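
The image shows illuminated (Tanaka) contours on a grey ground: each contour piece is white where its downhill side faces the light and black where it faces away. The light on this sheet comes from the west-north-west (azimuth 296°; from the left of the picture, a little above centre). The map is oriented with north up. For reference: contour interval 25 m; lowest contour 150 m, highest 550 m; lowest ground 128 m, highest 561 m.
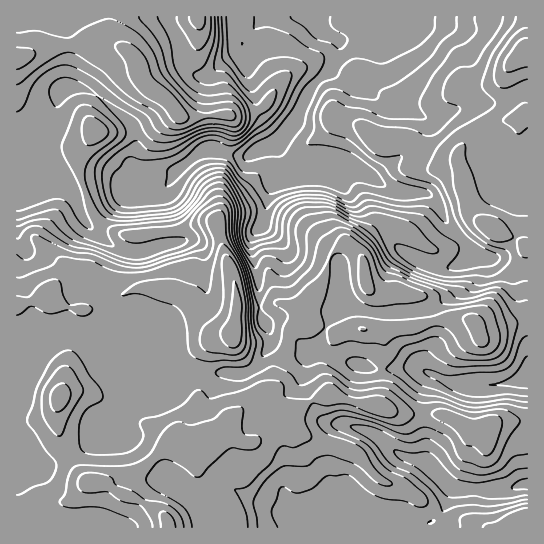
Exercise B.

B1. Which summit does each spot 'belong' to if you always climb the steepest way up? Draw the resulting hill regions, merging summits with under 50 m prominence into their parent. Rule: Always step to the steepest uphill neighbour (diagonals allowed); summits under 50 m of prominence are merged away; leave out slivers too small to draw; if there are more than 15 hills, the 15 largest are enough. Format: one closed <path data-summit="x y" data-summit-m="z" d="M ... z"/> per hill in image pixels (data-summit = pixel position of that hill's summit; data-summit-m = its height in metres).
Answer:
<path data-summit="169 527" data-summit-m="561" d="M527 16l-359 1 1 6 10 16 8 27 12 10 11-1 13-14 18-12 2 1 1 12 13 44 7 12 19 19-6 6 0 6 7 17 1 11-8 4-6 8-7 32-12 17 0 15 7 26 1 32 3 10 8 13 0 9-14 23-11 7-35 0-21-4-21 7-18 0-6-3-4-6 4-14 0-10-7-12-16 0-21 5 4 17 8 11 28 9-5 2-4 18-11 14-7 8-15 4-12 26-28 16-17 6-13 0-13 7 1 54 409 0 1-4 8-4 9-10 7-23 6 2 45 0 26-6z"/><path data-summit="234 334" data-summit-m="540" d="M277 143l-19 6-11 7-41-7-27 19-16 21 5 37 0 17-25 9-20-1-21-12-17-17-14-28-8-5-24-2-5 5-17 7-1 159 11 2 14-15 24-13 37 4 20-5 16 0 7 12 0 10-4 14 4 6 6 3 18 0 21-7 21 4 35 0 9-5 16-25 0-9-8-13-3-10-1-32-7-26 0-15 12-17 7-32 6-8 8-4z"/><path data-summit="163 97" data-summit-m="392" d="M167 16l-150 0-1 113 5 0 30-16 12-22 3-3 8-1 20 6 38 32 4 12 0 10-4 15 5 6 10 4 24 3 35-26 41 7 11-7 20-6 5-6-19-19-7-12-13-44-1-12-2-1-18 12-13 14-11 1-12-10-8-27z"/><path data-summit="61 398" data-summit-m="537" d="M74 332l-9 0-24 13-14 16-3 17-8 11 1 84 12-6 24-3 34-19 12-26 15-4 7-8 11-14 4-18 5-2-28-9-8-11-6-17z"/><path data-summit="514 527" data-summit-m="471" d="M527 484l-25 5-49-1-9 22-9 10-8 4 0 3 100 1z"/>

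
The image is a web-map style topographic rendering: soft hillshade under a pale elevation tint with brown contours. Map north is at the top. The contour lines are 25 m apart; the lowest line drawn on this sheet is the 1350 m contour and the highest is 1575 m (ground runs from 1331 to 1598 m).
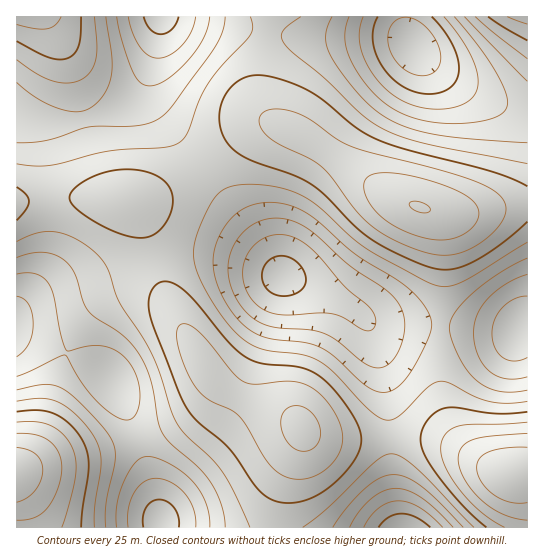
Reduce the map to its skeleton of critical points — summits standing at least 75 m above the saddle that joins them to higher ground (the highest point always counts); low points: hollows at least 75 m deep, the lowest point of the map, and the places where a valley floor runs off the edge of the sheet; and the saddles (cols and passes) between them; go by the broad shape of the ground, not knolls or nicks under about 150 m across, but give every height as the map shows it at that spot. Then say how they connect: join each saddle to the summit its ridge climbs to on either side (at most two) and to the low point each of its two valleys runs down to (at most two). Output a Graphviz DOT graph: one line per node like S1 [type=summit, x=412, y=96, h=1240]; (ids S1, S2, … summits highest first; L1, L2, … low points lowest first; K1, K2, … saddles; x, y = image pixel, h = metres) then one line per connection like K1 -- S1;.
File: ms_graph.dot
graph terrain {
  S1 [type=summit, x=514, y=474, h=1598];
  S2 [type=summit, x=17, y=474, h=1594];
  S3 [type=summit, x=419, y=207, h=1576];
  S4 [type=summit, x=27, y=17, h=1538];
  S5 [type=summit, x=526, y=17, h=1537];
  L1 [type=low, x=414, y=46, h=1331];
  L2 [type=low, x=405, y=527, h=1353];
  L3 [type=low, x=161, y=522, h=1364];
  L4 [type=low, x=161, y=17, h=1365];
  L5 [type=low, x=282, y=277, h=1366];
  K1 [type=saddle, x=49, y=199, h=1496];
  K2 [type=saddle, x=155, y=259, h=1494];
  K3 [type=saddle, x=201, y=166, h=1485];
  K4 [type=saddle, x=390, y=438, h=1481];
  K5 [type=saddle, x=266, y=33, h=1477];
  K6 [type=saddle, x=85, y=119, h=1448];
  K7 [type=saddle, x=527, y=113, h=1434];
  K8 [type=saddle, x=137, y=439, h=1433];
  K1 -- S3;
  K1 -- L3;
  K1 -- L4;
  K2 -- S3;
  K2 -- L3;
  K2 -- L5;
  K3 -- S3;
  K3 -- L4;
  K3 -- L5;
  K4 -- S1;
  K4 -- S3;
  K4 -- L2;
  K4 -- L5;
  K5 -- S3;
  K5 -- L1;
  K5 -- L4;
  K6 -- S3;
  K6 -- S4;
  K6 -- L4;
  K7 -- S3;
  K7 -- S5;
  K7 -- L1;
  K8 -- S2;
  K8 -- S3;
  K8 -- L3;
}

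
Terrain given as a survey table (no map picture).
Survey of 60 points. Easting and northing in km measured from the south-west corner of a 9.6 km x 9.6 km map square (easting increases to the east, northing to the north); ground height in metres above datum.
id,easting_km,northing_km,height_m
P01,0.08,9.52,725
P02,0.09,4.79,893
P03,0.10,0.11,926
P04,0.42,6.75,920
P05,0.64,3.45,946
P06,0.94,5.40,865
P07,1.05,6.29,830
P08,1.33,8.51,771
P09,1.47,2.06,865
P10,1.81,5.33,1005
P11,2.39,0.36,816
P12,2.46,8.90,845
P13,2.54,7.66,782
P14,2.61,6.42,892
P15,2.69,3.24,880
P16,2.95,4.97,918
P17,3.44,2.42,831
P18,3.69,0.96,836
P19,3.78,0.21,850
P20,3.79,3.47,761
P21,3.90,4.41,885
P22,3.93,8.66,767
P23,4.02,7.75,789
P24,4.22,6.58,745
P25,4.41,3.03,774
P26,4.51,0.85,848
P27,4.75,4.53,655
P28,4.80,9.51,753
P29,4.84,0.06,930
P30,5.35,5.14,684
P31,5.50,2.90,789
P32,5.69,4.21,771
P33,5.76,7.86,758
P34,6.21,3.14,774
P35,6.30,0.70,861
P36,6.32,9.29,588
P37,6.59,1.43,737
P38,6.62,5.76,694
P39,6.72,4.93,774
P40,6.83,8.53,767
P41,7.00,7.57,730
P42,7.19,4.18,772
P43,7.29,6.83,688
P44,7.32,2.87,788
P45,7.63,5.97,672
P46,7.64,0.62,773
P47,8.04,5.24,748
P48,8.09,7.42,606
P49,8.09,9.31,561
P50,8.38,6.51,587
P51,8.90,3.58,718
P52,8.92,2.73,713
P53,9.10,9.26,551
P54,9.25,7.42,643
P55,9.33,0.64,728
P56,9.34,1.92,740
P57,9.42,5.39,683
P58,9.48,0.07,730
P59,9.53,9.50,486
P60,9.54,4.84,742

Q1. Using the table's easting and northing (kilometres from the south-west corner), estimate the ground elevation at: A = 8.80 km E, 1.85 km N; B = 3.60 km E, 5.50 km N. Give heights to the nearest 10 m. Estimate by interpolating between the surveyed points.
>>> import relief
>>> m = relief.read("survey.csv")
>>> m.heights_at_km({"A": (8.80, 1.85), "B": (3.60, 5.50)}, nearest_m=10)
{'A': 790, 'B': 870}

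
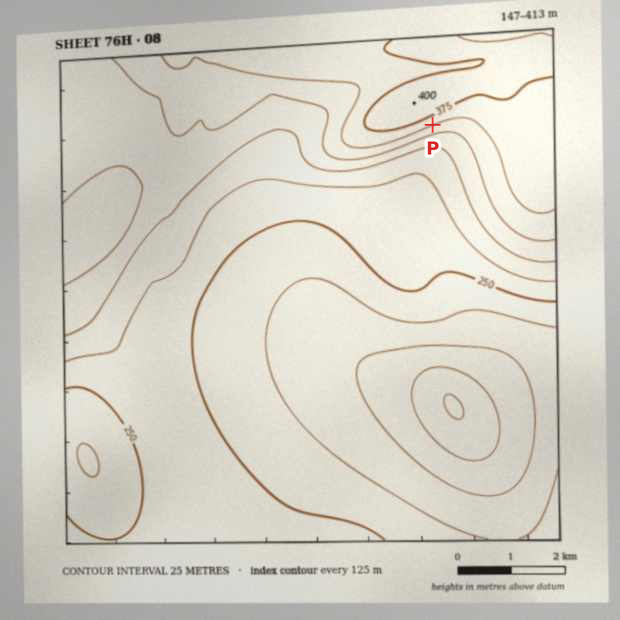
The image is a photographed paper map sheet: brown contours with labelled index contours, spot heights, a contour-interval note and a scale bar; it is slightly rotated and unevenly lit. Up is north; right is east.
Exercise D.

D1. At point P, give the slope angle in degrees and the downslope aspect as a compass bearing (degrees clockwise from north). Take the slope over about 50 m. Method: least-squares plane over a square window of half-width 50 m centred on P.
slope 9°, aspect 161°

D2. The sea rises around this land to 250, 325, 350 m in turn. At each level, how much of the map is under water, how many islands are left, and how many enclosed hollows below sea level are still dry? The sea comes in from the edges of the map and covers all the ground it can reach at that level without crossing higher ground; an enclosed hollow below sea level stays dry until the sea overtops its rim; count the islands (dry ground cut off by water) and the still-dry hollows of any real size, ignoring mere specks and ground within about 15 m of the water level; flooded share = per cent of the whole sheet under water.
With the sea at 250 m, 40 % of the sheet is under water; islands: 0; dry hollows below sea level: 0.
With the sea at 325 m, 83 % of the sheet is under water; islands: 0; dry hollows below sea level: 0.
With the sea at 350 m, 89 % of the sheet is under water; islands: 0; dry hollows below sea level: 0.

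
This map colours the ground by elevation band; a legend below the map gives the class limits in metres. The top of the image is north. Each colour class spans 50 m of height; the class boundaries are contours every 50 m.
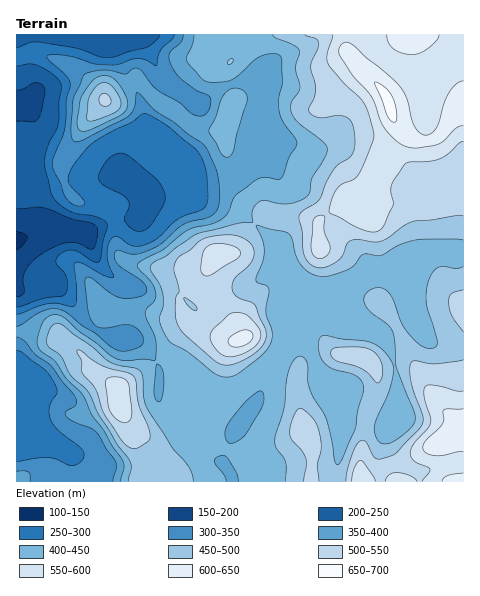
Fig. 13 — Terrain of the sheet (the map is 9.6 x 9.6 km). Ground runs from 140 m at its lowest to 660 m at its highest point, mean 420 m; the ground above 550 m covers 11.8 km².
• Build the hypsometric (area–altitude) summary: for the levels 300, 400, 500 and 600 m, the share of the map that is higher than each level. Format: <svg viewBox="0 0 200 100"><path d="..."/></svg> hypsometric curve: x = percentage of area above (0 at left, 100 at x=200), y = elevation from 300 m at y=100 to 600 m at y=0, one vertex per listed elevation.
<svg viewBox="0 0 200 100"><path d="M165 100l-35-33-79-34-44-33"/></svg>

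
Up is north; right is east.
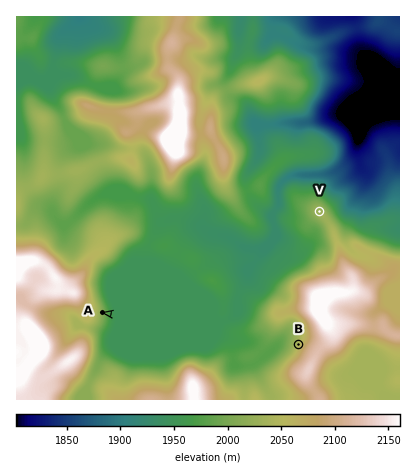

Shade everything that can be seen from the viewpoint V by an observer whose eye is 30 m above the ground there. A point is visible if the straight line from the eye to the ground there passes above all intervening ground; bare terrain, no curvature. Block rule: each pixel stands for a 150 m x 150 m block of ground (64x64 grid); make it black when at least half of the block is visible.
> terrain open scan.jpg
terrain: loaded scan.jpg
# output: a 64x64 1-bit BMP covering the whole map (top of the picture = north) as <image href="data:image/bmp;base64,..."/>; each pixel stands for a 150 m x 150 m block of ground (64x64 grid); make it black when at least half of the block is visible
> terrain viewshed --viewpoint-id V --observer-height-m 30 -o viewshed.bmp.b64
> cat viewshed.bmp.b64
<image width="64" height="64" href="data:image/bmp;base64,Qk0+AgAAAAAAAD4AAAAoAAAAQAAAAEAAAAABAAEAAAAAAAACAAATCwAAEwsAAAIAAAAAAAAA////AAAAAAAvwOcD+AAAAA/h/4P4AAAAB/P/h/AAAABA8/+H8AAAAGB5/8/wAAAAOH3///AAAAAMf///8AAAAA5////4AAAADz////gAAAAPv///+AAAAB/////8AAAAH/////wAAAA/D////gAAAH4P///+AAAAAB////4AAAAAH/////gAAAA///4/+AAAAD//8D/wYAAA///wf/j/AAH///D///8QA///8////ziDn//n/////ucf/4///////w/+f/////++B/z/////n7wD/P//////+AH///////+wA///8f///wAD///B////gAP//wPv///wA//8B/////iD//gH////8OP+eA/z///gf/h4H/f///B/wHAf5///3D4AYD/j//8OPABgPPAf/w54ADA8fz//DCAAMDw///8AAAAwPh///wAAADg+D///AAAAOD8H//8AAAA4Pxjx/wAAADh/GMH/AAAAHP8AAP8AAAAc/wAA/wAAABj/8AD/AAAAHH//Af8AAAAMf/+B/wAAABx//8H/AAAAHH//4/8AAAAcP////wAAAB4H////AAAAD8B4P/8AAAAPwAAD/wAAAA5AAAP/AAAAGAAAD/8AAAB/gAAf/wAAAH/AAB//AAAAP8AAH/8AAAAQAAAP/wAAAAAAAAP/AAAAAAAAAP8AAAAeAAAAfw=="/>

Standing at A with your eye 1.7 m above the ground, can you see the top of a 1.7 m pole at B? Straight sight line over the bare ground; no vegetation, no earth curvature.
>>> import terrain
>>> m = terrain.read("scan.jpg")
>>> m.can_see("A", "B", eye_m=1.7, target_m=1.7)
True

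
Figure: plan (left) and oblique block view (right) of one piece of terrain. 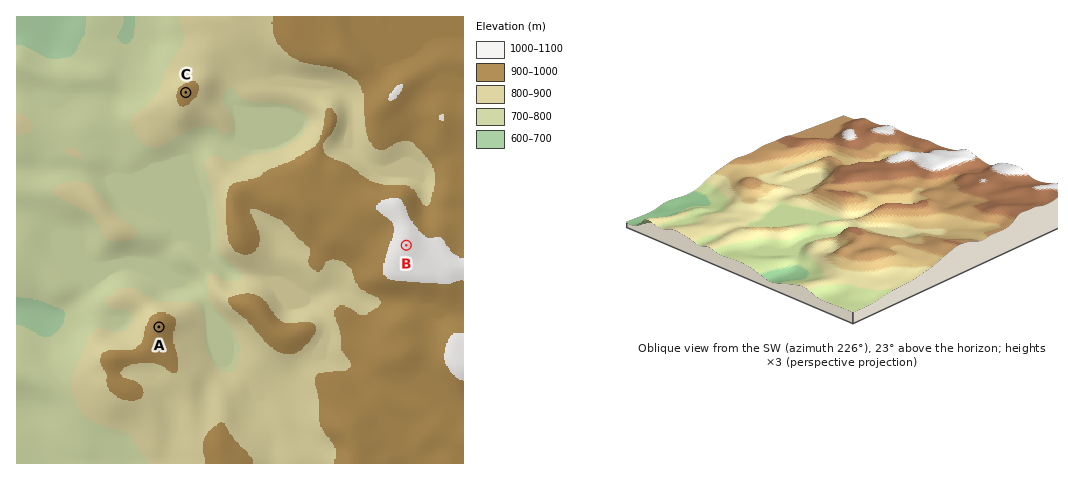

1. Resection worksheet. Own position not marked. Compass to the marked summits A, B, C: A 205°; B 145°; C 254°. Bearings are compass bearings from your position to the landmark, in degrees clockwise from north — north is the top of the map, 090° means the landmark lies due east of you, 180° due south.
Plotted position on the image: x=281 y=65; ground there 845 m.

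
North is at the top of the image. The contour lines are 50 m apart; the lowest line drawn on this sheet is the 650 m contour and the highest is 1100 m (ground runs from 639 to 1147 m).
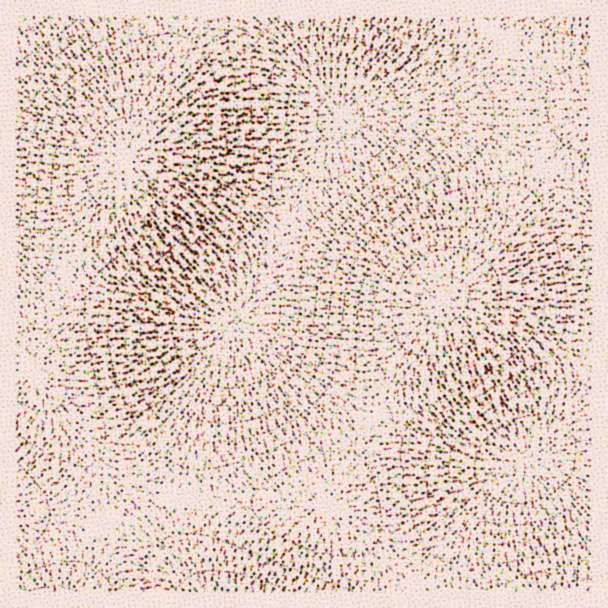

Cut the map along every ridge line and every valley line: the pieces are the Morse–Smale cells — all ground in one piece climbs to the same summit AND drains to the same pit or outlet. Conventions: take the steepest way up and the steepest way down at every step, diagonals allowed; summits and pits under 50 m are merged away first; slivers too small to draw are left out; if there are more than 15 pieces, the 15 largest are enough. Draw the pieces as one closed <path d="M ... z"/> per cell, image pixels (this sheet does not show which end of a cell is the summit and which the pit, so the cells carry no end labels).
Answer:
<path d="M477 16l-295 0-4 22-9 27-23 54-20 40 23 4 27 9 61 26 48 24 4-3 43-90 6-10 7-3 66 2 59 10 40 17 35 23 19-25 28-26 0-15-35-16-20-13-18-15z"/><path d="M545 168l-70 99-19 23-17 15-13 19-44 78-6 12 2 4 74 33 48 12 18 0 34-12 40-4 0-240z"/><path d="M389 116l-44 0-7 3-50 103 141 74 15 4 31-33 69-99-23-17-33-17-44-12z"/><path d="M180 16l-164 1 1 236 48 25 3 0 29-63 35-65 25-55 21-57 3-14z"/><path d="M71 280l-5 2-20 42-14 33-1 14 54 75 29 32 27 14 41 7 6-37 14-49 20-59 13-31-26 1-53-11-49-17z"/><path d="M137 160l-11 0-2 2-57 117 40 17 49 17 53 11 25-2 6-5 10-20 38-75-75-35-37-15z"/><path d="M237 320l-11 22-24 71-14 49-6 36 36 4 105 3 8-8 12-20 31-61-77-46-39-28z"/><path d="M290 223l-4 1-36 73-14 23 22 22 39 28 78 46 41-77 28-39-15-4-27-13z"/><path d="M591 448l-18 0-33 6-18 8-13 8-34 34-60 78 13 10 163 0z"/><path d="M195 499l-13 1-1 24 6 36 9 22 7 10 204 0 8-8-89-79-77-1z"/><path d="M377 416l-9 12-34 64-10 12 24 19 48 45 17 14 3 0 59-78 23-24 24-18-22 1-35-7-43-17z"/><path d="M23 367l-7 1 0 145 5 3 44 2 33 8 5-23 0-14-5-18-8-18-59-84z"/><path d="M591 16l-113 1 41 41 24 20 14 8 34 16z"/><path d="M20 514l-4 1 0 76 59 1 23-65-8-4-25-5z"/><path d="M87 448l-1 2 12 21 5 18 0 14-5 22 22 7 21 10 20 16 33 34 7 0-13-28-4-16-3-24 1-24-2-2-10 0-29-6-18-8-9-6z"/>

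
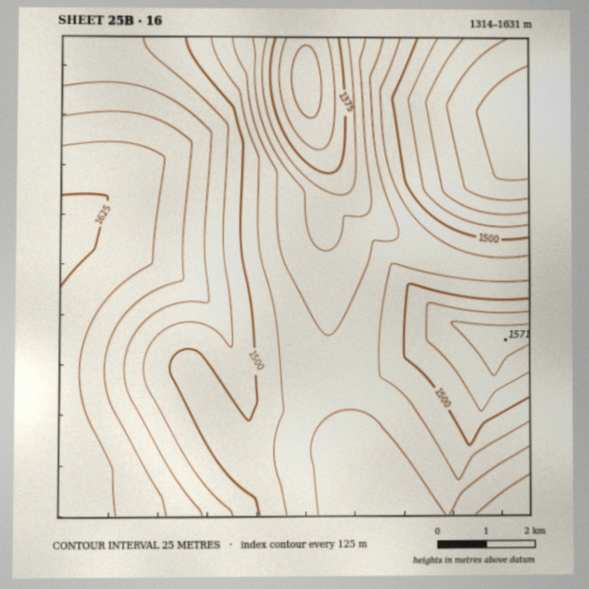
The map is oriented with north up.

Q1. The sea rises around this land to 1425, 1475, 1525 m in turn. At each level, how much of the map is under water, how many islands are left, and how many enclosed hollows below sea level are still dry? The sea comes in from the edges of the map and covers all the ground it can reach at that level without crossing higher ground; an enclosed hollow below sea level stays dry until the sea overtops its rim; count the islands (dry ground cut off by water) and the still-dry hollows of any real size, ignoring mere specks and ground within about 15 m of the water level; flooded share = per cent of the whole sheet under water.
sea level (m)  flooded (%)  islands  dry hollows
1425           8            0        0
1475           34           0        0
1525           59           0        0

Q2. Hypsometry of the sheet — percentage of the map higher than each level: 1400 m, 95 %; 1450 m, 81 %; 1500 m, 53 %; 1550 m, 30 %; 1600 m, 12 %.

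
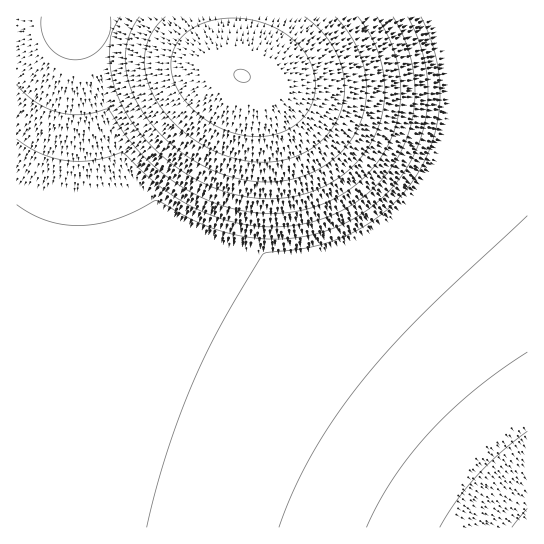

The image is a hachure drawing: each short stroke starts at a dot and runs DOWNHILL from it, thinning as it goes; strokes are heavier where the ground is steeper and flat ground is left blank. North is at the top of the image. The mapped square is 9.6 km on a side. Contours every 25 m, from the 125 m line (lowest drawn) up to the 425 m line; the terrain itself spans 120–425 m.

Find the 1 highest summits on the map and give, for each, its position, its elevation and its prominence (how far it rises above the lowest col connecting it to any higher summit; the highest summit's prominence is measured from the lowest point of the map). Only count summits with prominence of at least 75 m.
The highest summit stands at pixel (242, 75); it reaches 425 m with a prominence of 305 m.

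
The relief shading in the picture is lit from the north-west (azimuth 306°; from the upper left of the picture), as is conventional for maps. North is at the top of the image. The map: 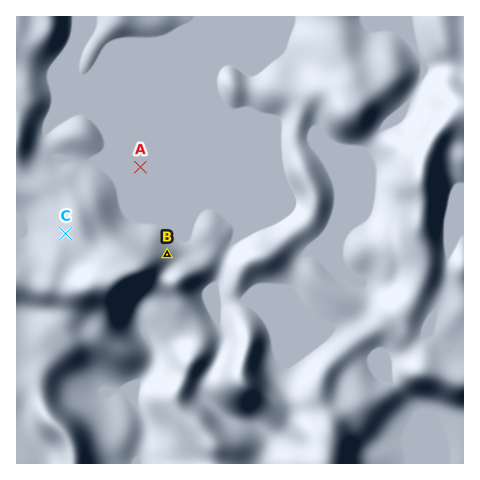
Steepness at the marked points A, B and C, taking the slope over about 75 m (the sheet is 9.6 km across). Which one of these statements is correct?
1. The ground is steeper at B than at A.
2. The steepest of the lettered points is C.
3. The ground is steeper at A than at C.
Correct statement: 1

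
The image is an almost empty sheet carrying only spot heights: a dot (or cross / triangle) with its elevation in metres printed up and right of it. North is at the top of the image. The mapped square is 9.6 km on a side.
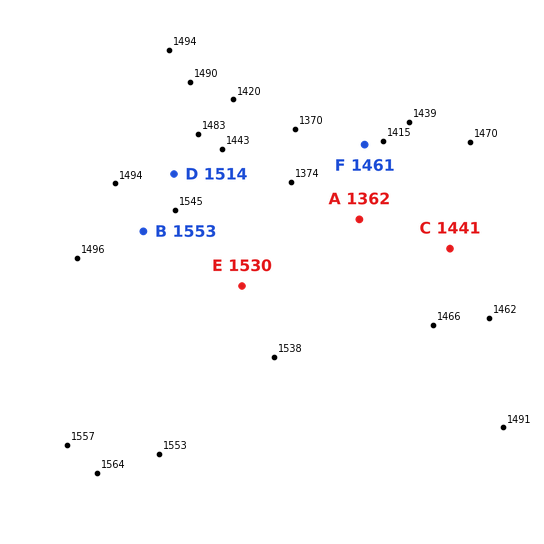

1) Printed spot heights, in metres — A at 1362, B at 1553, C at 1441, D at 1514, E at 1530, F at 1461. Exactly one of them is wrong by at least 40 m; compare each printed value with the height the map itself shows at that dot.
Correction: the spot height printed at F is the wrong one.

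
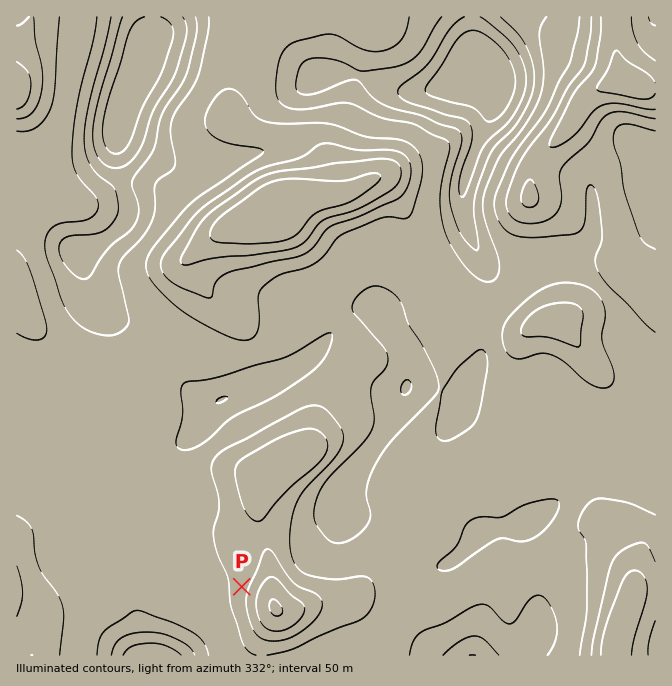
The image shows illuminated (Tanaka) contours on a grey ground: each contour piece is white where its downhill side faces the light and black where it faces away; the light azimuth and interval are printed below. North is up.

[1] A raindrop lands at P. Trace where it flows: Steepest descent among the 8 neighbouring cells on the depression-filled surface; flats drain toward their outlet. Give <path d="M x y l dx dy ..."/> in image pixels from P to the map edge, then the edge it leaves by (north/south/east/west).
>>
<path d="M242 587l-25 0-10 8-5 2-30 30-2 3 0 8-1 2 0 4-2 1 0 3-3 7"/>
exit: south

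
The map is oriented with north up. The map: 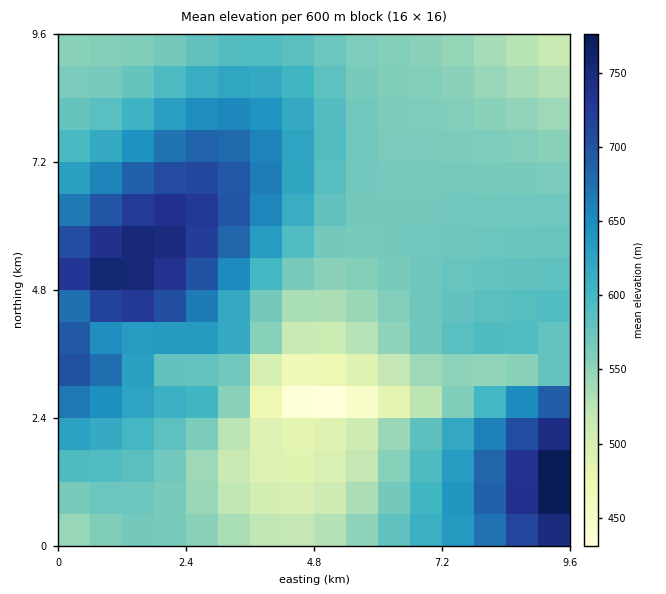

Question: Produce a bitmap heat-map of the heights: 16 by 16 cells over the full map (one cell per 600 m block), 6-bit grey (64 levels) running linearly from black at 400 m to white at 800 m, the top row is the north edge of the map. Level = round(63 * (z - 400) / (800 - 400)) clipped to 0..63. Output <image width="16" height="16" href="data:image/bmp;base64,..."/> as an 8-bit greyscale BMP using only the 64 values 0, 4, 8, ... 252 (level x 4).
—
<image width="16" height="16" href="data:image/bmp;base64,Qk02BQAAAAAAADYEAAAoAAAAEAAAABAAAAABAAgAAAAAAAABAAATCwAAEwsAAAABAAAAAAAAAAAAAAEBAQACAgIAAwMDAAQEBAAFBQUABgYGAAcHBwAICAgACQkJAAoKCgALCwsADAwMAA0NDQAODg4ADw8PABAQEAAREREAEhISABMTEwAUFBQAFRUVABYWFgAXFxcAGBgYABkZGQAaGhoAGxsbABwcHAAdHR0AHh4eAB8fHwAgICAAISEhACIiIgAjIyMAJCQkACUlJQAmJiYAJycnACgoKAApKSkAKioqACsrKwAsLCwALS0tAC4uLgAvLy8AMDAwADExMQAyMjIAMzMzADQ0NAA1NTUANjY2ADc3NwA4ODgAOTk5ADo6OgA7OzsAPDw8AD09PQA+Pj4APz8/AEBAQABBQUEAQkJCAENDQwBEREQARUVFAEZGRgBHR0cASEhIAElJSQBKSkoAS0tLAExMTABNTU0ATk5OAE9PTwBQUFAAUVFRAFJSUgBTU1MAVFRUAFVVVQBWVlYAV1dXAFhYWABZWVkAWlpaAFtbWwBcXFwAXV1dAF5eXgBfX18AYGBgAGFhYQBiYmIAY2NjAGRkZABlZWUAZmZmAGdnZwBoaGgAaWlpAGpqagBra2sAbGxsAG1tbQBubm4Ab29vAHBwcABxcXEAcnJyAHNzcwB0dHQAdXV1AHZ2dgB3d3cAeHh4AHl5eQB6enoAe3t7AHx8fAB9fX0Afn5+AH9/fwCAgIAAgYGBAIKCggCDg4MAhISEAIWFhQCGhoYAh4eHAIiIiACJiYkAioqKAIuLiwCMjIwAjY2NAI6OjgCPj48AkJCQAJGRkQCSkpIAk5OTAJSUlACVlZUAlpaWAJeXlwCYmJgAmZmZAJqamgCbm5sAnJycAJ2dnQCenp4An5+fAKCgoAChoaEAoqKiAKOjowCkpKQApaWlAKampgCnp6cAqKioAKmpqQCqqqoAq6urAKysrACtra0Arq6uAK+vrwCwsLAAsbGxALKysgCzs7MAtLS0ALW1tQC2trYAt7e3ALi4uAC5ubkAurq6ALu7uwC8vLwAvb29AL6+vgC/v78AwMDAAMHBwQDCwsIAw8PDAMTExADFxcUAxsbGAMfHxwDIyMgAycnJAMrKygDLy8sAzMzMAM3NzQDOzs4Az8/PANDQ0ADR0dEA0tLSANPT0wDU1NQA1dXVANbW1gDX19cA2NjYANnZ2QDa2toA29vbANzc3ADd3d0A3t7eAN/f3wDg4OAA4eHhAOLi4gDj4+MA5OTkAOXl5QDm5uYA5+fnAOjo6ADp6ekA6urqAOvr6wDs7OwA7e3tAO7u7gDv7+8A8PDwAPHx8QDy8vIA8/PzAPT09AD19fUA9vb2APf39wD4+PgA+fn5APr6+gD7+/sA/Pz8AP39/QD+/v4A////AFxkaGhgVExMUGB0hJSsxNxobGxoXExAQERUaICYtNTseHh0bFhIODg8TGB4lLTU7JCIgHRoUDw0OERcdIykwNionIyEgGAsFBQgNExkgJy4wKyQcHBsQCgsOExYYGBgcLiclJSUiGBISFBgbHR4eHCsyNDAqIhsVFRcZGxwdHh40ODg1LyggGhgZGhscHBwdMDU3NzMsJR4bGhobGxscHCovMzUzLyghHBoaGhsbGxskKC0xMS8pIx4bGhoaGhoaHyInKy0sKSMeGxoaGhkZGBwdICQnKCYiHhsaGRkYFxYaGhwfISMiIB0aGRkYFxYUGBkZGhweHh0bGRkYFxYUEg="/>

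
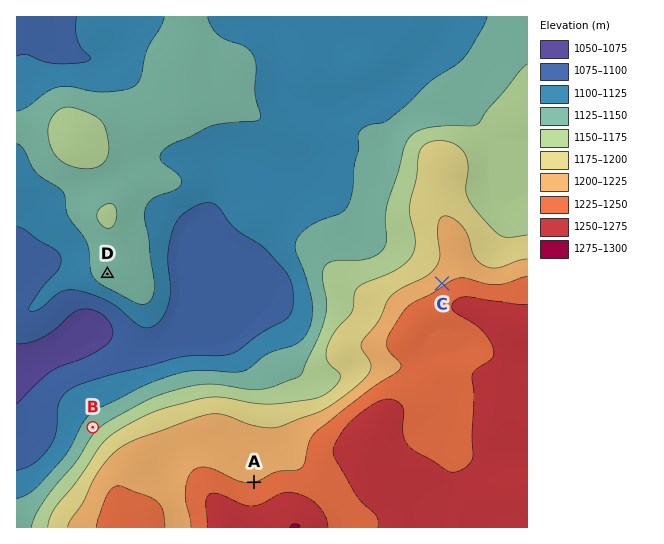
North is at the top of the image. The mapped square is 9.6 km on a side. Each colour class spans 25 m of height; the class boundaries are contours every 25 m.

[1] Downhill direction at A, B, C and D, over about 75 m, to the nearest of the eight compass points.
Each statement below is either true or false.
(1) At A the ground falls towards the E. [false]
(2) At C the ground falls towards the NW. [true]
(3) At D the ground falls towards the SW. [true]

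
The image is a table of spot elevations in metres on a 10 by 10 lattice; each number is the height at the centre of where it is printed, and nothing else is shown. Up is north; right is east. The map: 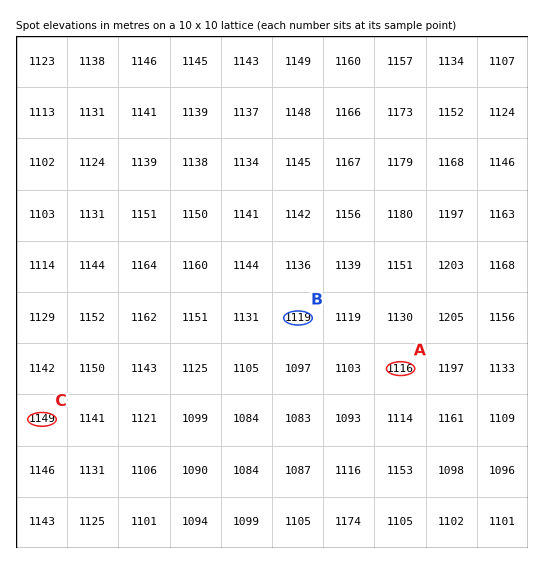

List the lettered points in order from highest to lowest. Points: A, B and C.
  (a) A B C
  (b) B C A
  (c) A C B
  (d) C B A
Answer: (d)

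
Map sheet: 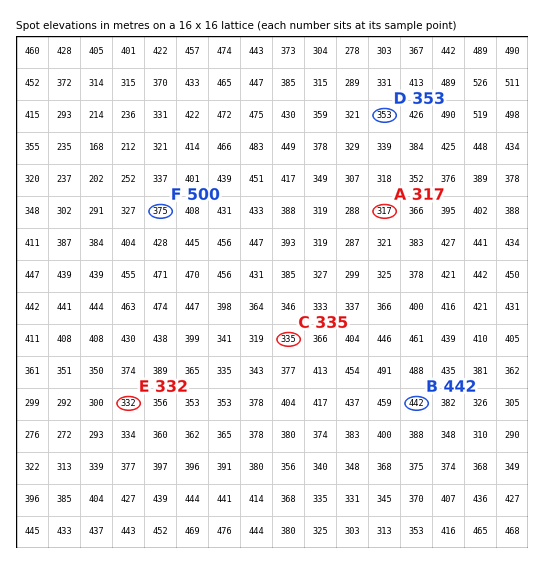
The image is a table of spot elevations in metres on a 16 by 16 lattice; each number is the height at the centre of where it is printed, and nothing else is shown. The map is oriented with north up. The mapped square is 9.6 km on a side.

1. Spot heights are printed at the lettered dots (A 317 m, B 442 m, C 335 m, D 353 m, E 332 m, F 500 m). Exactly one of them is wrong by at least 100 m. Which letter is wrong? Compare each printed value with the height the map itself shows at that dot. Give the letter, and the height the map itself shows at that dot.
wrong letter F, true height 375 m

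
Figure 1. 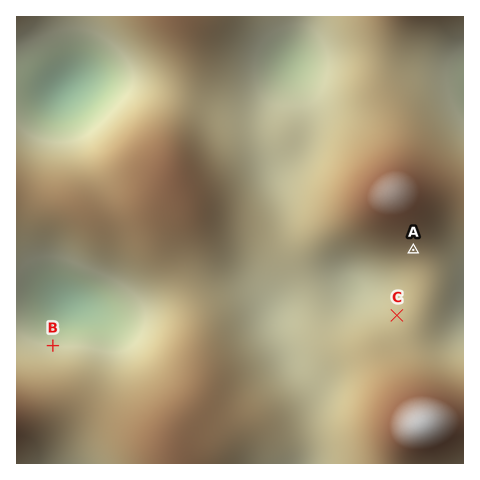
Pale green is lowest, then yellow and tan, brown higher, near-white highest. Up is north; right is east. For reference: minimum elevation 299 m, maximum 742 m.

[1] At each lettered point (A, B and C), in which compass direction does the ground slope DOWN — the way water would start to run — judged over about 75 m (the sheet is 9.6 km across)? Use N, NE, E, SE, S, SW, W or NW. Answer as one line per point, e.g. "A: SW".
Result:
A: S
B: N
C: NW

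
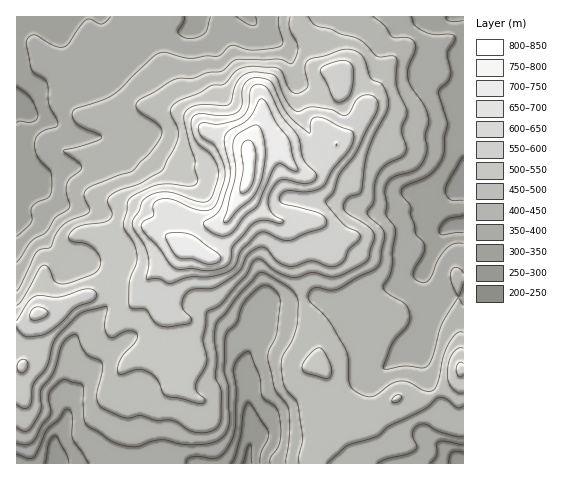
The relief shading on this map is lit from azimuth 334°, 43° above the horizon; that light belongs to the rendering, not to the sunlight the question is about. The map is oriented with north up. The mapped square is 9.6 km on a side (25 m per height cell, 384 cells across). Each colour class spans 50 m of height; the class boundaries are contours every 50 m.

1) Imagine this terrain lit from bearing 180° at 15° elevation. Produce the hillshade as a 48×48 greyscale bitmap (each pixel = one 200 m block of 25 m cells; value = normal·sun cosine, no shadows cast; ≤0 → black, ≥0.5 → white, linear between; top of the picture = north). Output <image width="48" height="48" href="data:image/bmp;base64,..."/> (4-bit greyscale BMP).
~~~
<image width="48" height="48" href="data:image/bmp;base64,Qk32BAAAAAAAAHYAAAAoAAAAMAAAADAAAAABAAQAAAAAAIAEAAATCwAAEwsAABAAAAAAAAAAAAAAABEREQAiIiIAMzMzAERERABVVVUAZmZmAHd3dwCIiIgAmZmZAKqqqgC7u7sAzMzMAN3d3QDu7u4A////AMupqqmaqqmYis3MupdlZ3iZqqqru6qZrdypqqqaqpmYm83cupdVZ3eImqqrqpmJz9y7qaqZmZmqvN3cuph2Z3d4iaqqmYec/8y8uJqpqqq7u7zMuZmYd4iImqqZmZq93Lu8uYmqu7u7uqqqmJqpiImZmpmau8y6mbqpmYiruqqruqmYeJqqmYmZmIiKu8ypmbmHipiaqZmaqqmIeJqru5iJhlVXmZmZq6mJqpd4mJmJmZh3d4mby6iIhkQ0VmZ5vJm8uqh3iZmZmIh2Z4mJqpmZh1VTI0RYvJq8uqqHiqqpiImXZ5mZiImYh3d1M0VniYmqqZqYeJmYiImYeamZh3iHd4iHZVZmZmeZmZmph3iHiIh3iZmHZmd3Z4mYh3d2RIiaqZmal3d4iIh3iZh2ZmZmZ4mZiId2Q5qry5iZqYiaqZmImql2Z2ZmZ4iJmYh2VJu83biImqmsuqmJqpmHd3dmZ4iJmYh3VWmqzduYirqrqYibuoiHd4dmd4iJiId3ZTVmet7JeKuZmHesypiIeIdneHh3d3d3diIzNZu5d5uYiYm7zLqZiId4mHdmVmd3d0M0MzRoh4qomru7zdy7u6mrupd2ZmZ3iFRmVDNHh3iarN7t3dzO7cvN3LqZh2ZniFVmZmZnh2aavf///sze7t3e3d26iIdnd1VVZ4iIh2eKve7t3LzdzM3Mu8ypiJl2ZlVEeZiZiImavMp3is3LqqupiaqZh4l1RVQ0eZmZmau7mHZnq93LupmYiZmZh3d1M1Q0VniIiry5ZEaLzMzMy6qph3ZniHZ2Q2ZVMzRFaJh2ZmeJvMzbqqqYZDM1Z3eId3d2QyNWd2Vnh1Qzi8y4ZmZVRDRWZ3iJmXdmVmeIh1VWUxESW9yWREVVZ4mId3eIiGZWeIh3ZUMhABIzSNypiJqpmqqHd3d3dnZnh3ZUQyEAAkVlRqu7ze7bmZiJmamYh3eIdlVURDIiNXd2Vomr3turqYiazMy6mImql3dmZmVFZ4iJh3iau4V6y5ibzMy6qYmqqYiId3ZmZ4mrqYiJmFRpzKmaqqqpmYmZh3d3d3dmZovbmHd4h2Z4rLmZmIiIiYd2VWZnd3d2Z5zKdUV4dleHeKqYh3eIiXVEV5mZmIiIiJqGQRRnU0eGRIupiIiIiWVWiamZmZmamYUyAANmMTZTI3q6mIiIiFaJmXd3iJmZl0ERABRlITMjVmiqmHd3d4mZmGZVZ3d3ZSEjNVVUI0M2iGZ4h2Znd7uYd3ZlVWZlVDNEVnVDNFVoqWRGZlVoiLqYd4h3ZVZmVURERUICRWiamXVGdmaJmamZh3iIdmZmVVQzMwAARXmYd4ZXh3iIiIiYh3eId2ZmVUQzMgAANndURmZVeZiIiIiHZnd3d3ZmVEREQgABJmUyI0VEWJiHiIh2Znd3eHZVVERVVDMzV3ZTIjRURod4iHd2Zmd3eIdmVlVWZVVWiodmVEVmVFVmd2ZmZmd3eIiHiHZnZmZ4mYdmZVZnZUVVRGZmZmZ3d4iJmYZ3ZmeIiHZmZmZmZmZlMw=="/>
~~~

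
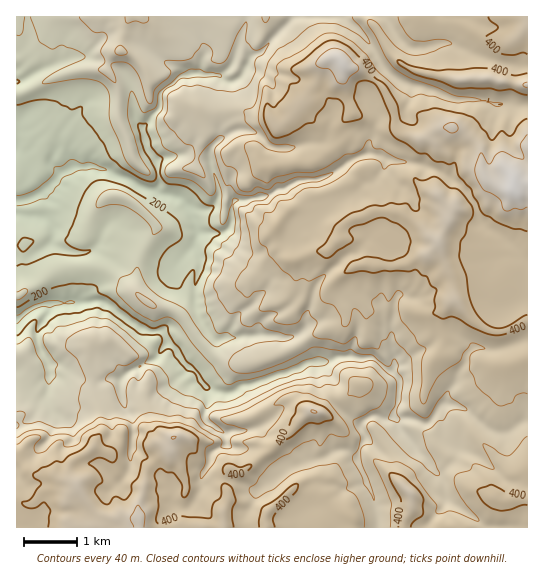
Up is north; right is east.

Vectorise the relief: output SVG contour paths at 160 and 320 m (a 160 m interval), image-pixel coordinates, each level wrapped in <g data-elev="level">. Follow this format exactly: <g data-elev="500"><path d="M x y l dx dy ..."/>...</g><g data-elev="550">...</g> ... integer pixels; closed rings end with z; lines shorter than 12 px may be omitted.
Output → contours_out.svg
<g data-elev="160"><path d="M17 315l15-9 14-5 11-1 8 3 6-2 4 1-25 5-7-1-5 2-9 5-12 11"/><path d="M17 196l9-2 12-6 14-13 2-8 8-1 8-6 4 0 8 3 9 0 16 7-5 1-9-2-15 2-15 7-4 6-12 14-18 6-12 2"/></g><g data-elev="320"><path d="M120 55l6-1 1-1-2-5-4-3-4 2-2 4 1 3z"/><path d="M125 17l1 5 1 1 8-2 10 2 3-2 1-4"/><path d="M262 17l1 4 3 2 4-6"/><path d="M352 17l14 18 4 8-3 0-10-9-19-10-17-1-13 4-15 14-15 8-10 13-4 13-4 7-5 22-2 3-9 4 2 11 11 11-20 5-16 13 0 6 4 7 8 3 4 4 1 15 2 4 5 2 6-1 6-4 12 2 8-6 6 0 14-6 17 0 19-4-4 4-8 4-22 4-13 9-9 2-8 8-14 2-3 5-6 2 7 41-7 13-7 10-4 9 3 4 9 7 8-6 10 0 0 3-6 15 3 2 9 0 6 2-3 8 4 2 9 2 9-2 4-2 5-9 4-1 2 5 6 6-4 12 1 3 4 1 12 1 13 5 12-7 3 8 3 3 17 1 4-8 4-2 4-6 3-1 4 10 14 16 1 24-3 15 1 9 2 4 10 7 5 0 11-16 9-10 2 0 3 7 15 11-1 2-9-1-7 1-7 9-5 1-7 7-8 5 3 14 9 15 4 13-2 1-3-2-12-11-12-6-28-30-7-5-5 0-3 3 0 2 5 16-7 2-3 2-1 8 2 11 11 30 0 4-10-15-2-8-10-19 6-9 2-11-6-12-1-5 26-14 7-13 1-8-1-4-12-13-4-2-8 1-13 0-6 1-3 4-1 10-4 2-9 0-7 3-10-4-14 1-8 3-9 4-33 18-24 8 0 3 5 3 21 6-2 3-14 5-1 3 2 6-3 2-8-2 1-5-1-3-19-11-8-9-8-1-7-3-10 1-19-4-9 4-8 7-15-5-9 2-10-3-18 13-7 6-11-2-12 2-6-5-7-1-11 1-10 6"/></g>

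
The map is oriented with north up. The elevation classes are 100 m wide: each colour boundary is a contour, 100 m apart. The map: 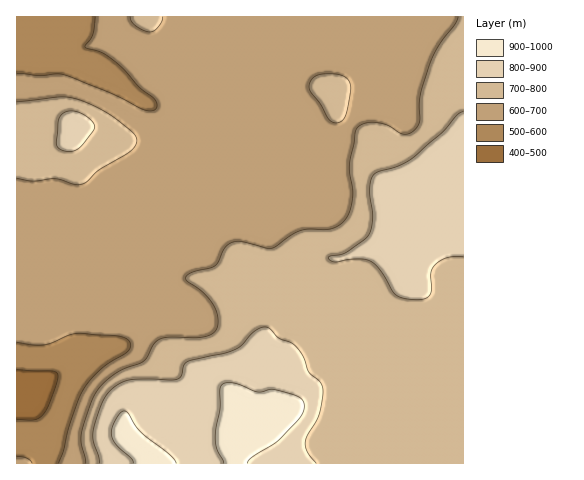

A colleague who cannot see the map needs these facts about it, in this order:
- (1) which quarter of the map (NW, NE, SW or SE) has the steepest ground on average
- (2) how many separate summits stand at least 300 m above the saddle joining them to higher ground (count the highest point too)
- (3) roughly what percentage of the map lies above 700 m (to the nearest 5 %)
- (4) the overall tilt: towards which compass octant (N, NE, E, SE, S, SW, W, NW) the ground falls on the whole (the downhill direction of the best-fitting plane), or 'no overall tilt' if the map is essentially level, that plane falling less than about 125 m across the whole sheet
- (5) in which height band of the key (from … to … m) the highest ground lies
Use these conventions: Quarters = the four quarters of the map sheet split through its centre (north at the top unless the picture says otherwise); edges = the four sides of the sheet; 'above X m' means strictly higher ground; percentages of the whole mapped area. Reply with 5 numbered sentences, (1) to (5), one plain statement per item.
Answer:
(1) The steepest ground, on average, is in the south-west quarter.
(2) 1 summit rises at least 300 m above its surroundings.
(3) About 50 % of the map lies above 700 m.
(4) On the whole the ground falls towards the north-west.
(5) The highest point is somewhere between 900 and 1000 m.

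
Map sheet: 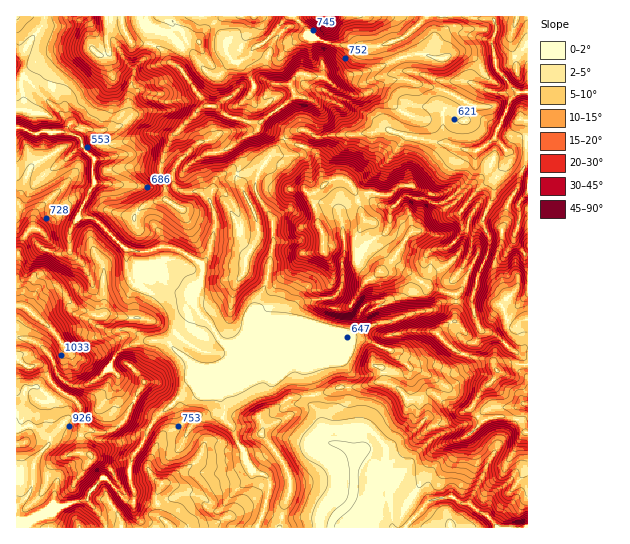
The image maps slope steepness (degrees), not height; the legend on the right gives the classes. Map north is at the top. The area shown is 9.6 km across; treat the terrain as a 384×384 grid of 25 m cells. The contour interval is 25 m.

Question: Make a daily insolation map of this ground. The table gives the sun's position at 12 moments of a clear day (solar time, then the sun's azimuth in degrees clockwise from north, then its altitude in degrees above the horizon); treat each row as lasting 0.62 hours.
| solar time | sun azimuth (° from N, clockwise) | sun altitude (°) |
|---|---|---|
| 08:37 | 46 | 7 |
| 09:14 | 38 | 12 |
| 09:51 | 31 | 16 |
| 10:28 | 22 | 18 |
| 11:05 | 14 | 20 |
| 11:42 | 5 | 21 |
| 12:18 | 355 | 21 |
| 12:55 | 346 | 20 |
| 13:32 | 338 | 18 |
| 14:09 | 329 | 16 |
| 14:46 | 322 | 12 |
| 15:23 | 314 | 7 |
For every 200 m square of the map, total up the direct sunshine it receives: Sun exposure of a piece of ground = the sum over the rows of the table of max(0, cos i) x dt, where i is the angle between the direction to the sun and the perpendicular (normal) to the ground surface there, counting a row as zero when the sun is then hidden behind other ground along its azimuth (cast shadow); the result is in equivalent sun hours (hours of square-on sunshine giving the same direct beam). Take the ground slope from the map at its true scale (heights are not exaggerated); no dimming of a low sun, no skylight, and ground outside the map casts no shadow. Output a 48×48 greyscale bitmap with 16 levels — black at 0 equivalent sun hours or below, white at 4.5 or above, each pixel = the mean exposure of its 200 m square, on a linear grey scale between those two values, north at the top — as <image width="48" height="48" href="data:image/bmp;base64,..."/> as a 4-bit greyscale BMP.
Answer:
<image width="48" height="48" href="data:image/bmp;base64,Qk32BAAAAAAAAHYAAAAoAAAAMAAAADAAAAABAAQAAAAAAIAEAAATCwAAEwsAABAAAAAAAAAAAAAAABEREQAiIiIAMzMzAERERABVVVUAZmZmAHd3dwCIiIgAmZmZAKqqqgC7u7sAzMzMAN3d3QDu7u4A////AHeambuHqnaZh4ZEWIiHZ2ZmZmmHeJpRAFRXvtlpypqYmoqHaGRWZ3ZmZmWYi7URIWc0JGRsd3eIhniod4VFZ3ZmZmVZtSIiFFdkUiWldXVGeIeKl4dlZndmZ3ZCEhMVRGZldRE0dFqZmYh4l2eId3dmZnZUIiIxRWZjJjAYVozqZWeHU0iph3dmZmZEIRJEJUV3Q1Vlabispnd2VGqYd2ZmZlUxEAI3MiNqzM2WNadoqHZ0NJl2Zmd2ZkFUAAETUKh2iYUyRYhmmquGRnZmd3d3VEUWqDAAM3dVeHu3I1qWjNt2d0NFZmZlUyN0JIMAGGVVRpqZZEeqiId5h5hVVURFVCNFMheGiVVVRIaJkyJYqpiL7pd2RFRDNFU0nZRFWGd0bdmKlBEnd3d4m8uYZDMhE3homJMCQzRHlEmZl1Vnd3d3d4q6u6qFWKmpVYlSExEmEBJkOuyXdnd2Zmd3islmd3hkVEdldWiFIzMmrd23ZVZ2ZmZmZ3iZq2VEISWKiJlzSMqI/sqGVmZmZmZmZWasczIRFs7cppYjnLu3RnZmd3ZmZmZmVCEzAAACiWroNEMnqHhWUgFXd3VWZmZlQgACioiKhYdUVTJ7unMzNGh3d2VGZmVUEAAAAUn/uZUlh0iYdXmau8p3dlU0VVQyNVEBEAAEm5VGe7qpabqZq5h3Z1QyRDMzRqYAEiEQRWmoaKqZmIiImHdmZ1QxJTIjMSYwATVmmViqp6qr3bd3d3ZmV4d0NVIQESSVMzaWWGe8qr///YZ3d2Zmd3dmVGUAASSJlmiIVYWu3av7qFepiImIQ3h3Q0VDIyZ5p1WKx5ap68cjiIrIEBMxFGd3U2ipd2ZommMSXKy6yKJIeauCI0MiNFZ3ZVQUaGdViHQ4ir1ne6rIR9kjVlIiRVZ2ZmeXiGZWeZrN/HiKaYuIY1JHhiI0Z1V1dSZ2h2aKq63KZ6WruZyVZXq8y3R7uVdlgyAkZVaGI8qFhZmaaprKVVvLq7qXZFZHdVNHVFWZxxFreXurpoebpUVEQiJBEAJoaK3cp2m//9zd67iJyYZoqWZlRWQ1AAA0Rnq9zt3b7//Kq6p4p4h1e6WJmIYlcQAAE1eZz//tne25iJmImJq6VlIzNFcQOqYQATM43d7cqcyph1aoV8y72VqpdCRBEldzABR3eImZqYdlQzNWVjAAJVVXq8u1AAAUUxAAAAE1ZTNFVEVXQxM1QjREV4vMUAKK2AAAAQFDM1Z3d3UkmHeGM0ISIRImpmd6mpEAMkMBJXdmZWd1rXdkREIBJGd1O/1VlVZpgxRiRUREWKvJe3ZVQyIhIjMzne7pVWZ1E6qadDV4mYQkEYZlMhEkIgElynndv/+ImqhlZ4hBE0SVNHZUIRIzEXZslXiJqr3/rLzLhTIjISZ1dldlVEZlECe5VYdmmHv+/riauod4hldjVld4iZlkV3iHZmZ1SHaYcyMzWKqYmqlVRkZ4mrlliHd3mWVVQ3QyEBABIkmph2RHVVVmV7dnd3h5mXQiJFthMyESJDSszLqGdQ=="/>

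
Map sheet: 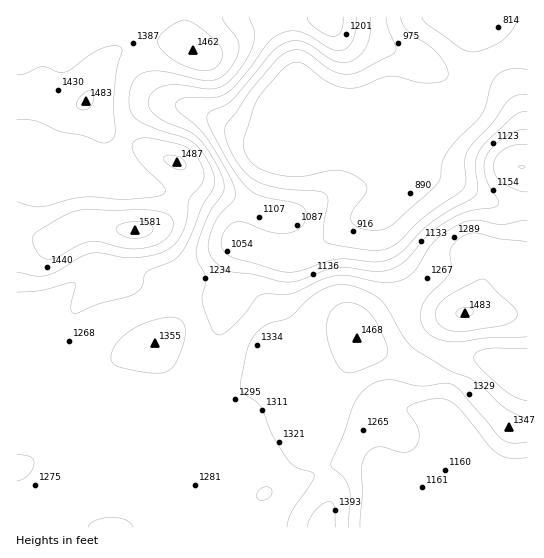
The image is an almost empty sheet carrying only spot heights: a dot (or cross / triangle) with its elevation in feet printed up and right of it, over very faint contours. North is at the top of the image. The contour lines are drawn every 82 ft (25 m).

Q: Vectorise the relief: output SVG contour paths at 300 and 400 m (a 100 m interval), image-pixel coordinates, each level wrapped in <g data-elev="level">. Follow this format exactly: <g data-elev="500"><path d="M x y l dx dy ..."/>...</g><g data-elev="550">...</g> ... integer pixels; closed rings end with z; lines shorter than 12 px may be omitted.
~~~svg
<g data-elev="300"><path d="M527 94l-10 1-8 5-16 22-23 25-5 11 1 23-4 9-39 28-26 25-11 6-12 1-33-4-15-4-2-3-1-5 5-32-2-7-8-4-43-4-13-3-9-5-11-10-9-14-7-17-1-11 29-41 23-26 11-9 9-1 7 1 26 19 8 3 8 1 13-2 34-18 2-3 1-4-8-18-2-12"/></g><g data-elev="400"><path d="M133 527l-2-4-5-3-15-3-16 3-4 3-3 4"/><path d="M348 527l2-28-1-10-4-10-13-12-1-4 12-28 12-33 8-11 11-8 16-3 29 6 26-3 6 1 10 7 41 48 11 4 14-1"/><path d="M258 499l5 1 6-2 3-5-1-4-5-2-5 2-4 5z"/><path d="M17 481l6-2 5-4 4-5 2-7-1-4-3-2-13-3"/><path d="M527 418l-10-3-12-7-31-27-24-10-36-22-11-12-17-31-12-11-13-6-14-4-10 0-12 3-15 10-20 19-21 7-12 9-6 7-3 9-7 32 1 10 15 11 4 4 12 29 16 26 8 7 14 4 3 2-3 9-20 30-4 14"/><path d="M147 373l11 0 8-1 5-3 4-6 7-15 3-14-1-9-5-6-5-2-8 0-23 7-17 10-11 12-4 11 0 4 3 3 9 4z"/><path d="M17 292l24-2 33-7 1 3-4 23 2 4 4 0 21-9 28-7 9-4 7-6 4-14 6-4 21-8 9-9 9-17 11-29 12-19 1-6-2-8-9-19-12-12-9-5-34-11-14-8-5-11 0-14 2-8 4-7 5-4 8-3 16 1 41 9 9-1 9-5 11-14 4-15-2-8-12-15-3-6"/><path d="M527 242l-28-3-24-6-7 1-8 4-6 5-4 7 1 16-2 8-23 25-4 8-2 8 2 10 5 8 7 4 11 4 13 1 28-4 41-1"/><path d="M519 167l3 1 3-1-4-2z"/></g>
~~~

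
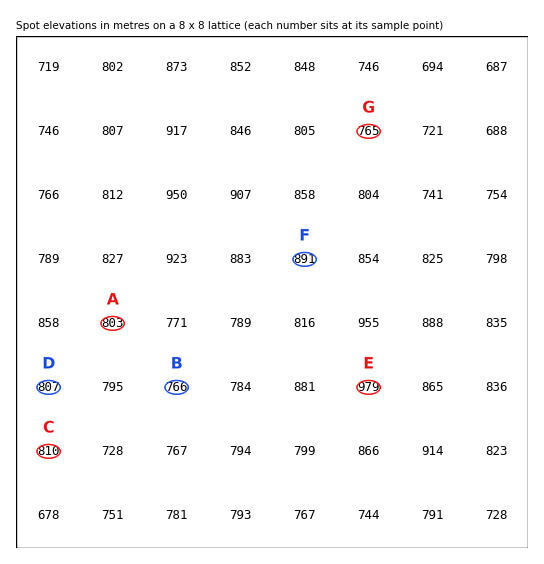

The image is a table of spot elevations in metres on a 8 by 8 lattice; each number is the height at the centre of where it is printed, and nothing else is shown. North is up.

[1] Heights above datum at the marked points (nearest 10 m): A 800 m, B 770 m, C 810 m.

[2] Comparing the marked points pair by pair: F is below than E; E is above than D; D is above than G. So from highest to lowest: E F D G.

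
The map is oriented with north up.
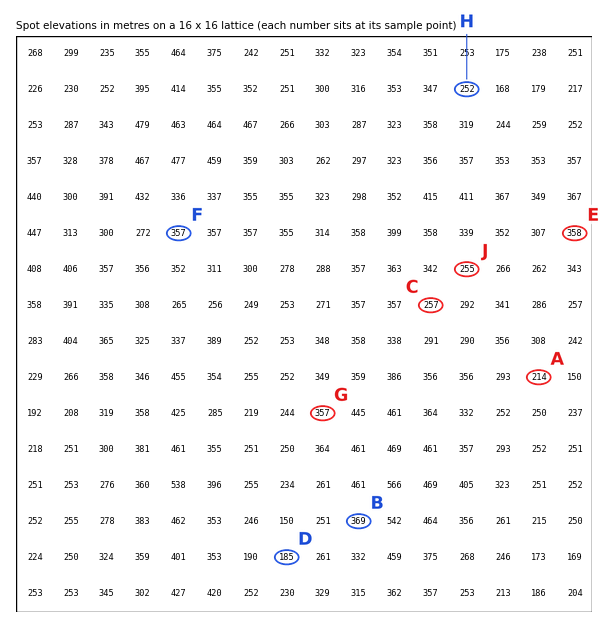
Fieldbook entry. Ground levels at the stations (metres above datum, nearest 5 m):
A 215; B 370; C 255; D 185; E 360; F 355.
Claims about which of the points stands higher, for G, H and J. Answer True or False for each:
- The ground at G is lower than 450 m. True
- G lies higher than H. True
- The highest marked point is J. False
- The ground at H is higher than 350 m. False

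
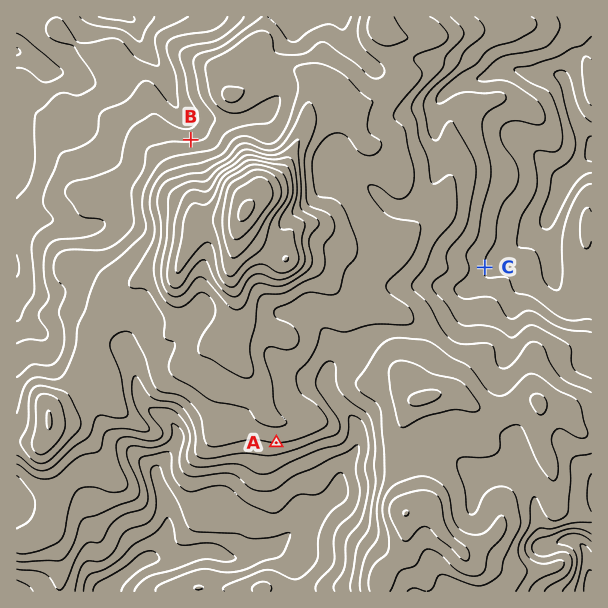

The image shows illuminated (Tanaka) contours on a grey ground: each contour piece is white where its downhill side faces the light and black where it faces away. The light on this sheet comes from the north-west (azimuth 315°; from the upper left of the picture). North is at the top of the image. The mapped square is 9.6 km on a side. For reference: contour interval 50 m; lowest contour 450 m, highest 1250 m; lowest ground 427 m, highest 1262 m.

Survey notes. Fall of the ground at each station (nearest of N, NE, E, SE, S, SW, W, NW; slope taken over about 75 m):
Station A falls S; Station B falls N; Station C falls E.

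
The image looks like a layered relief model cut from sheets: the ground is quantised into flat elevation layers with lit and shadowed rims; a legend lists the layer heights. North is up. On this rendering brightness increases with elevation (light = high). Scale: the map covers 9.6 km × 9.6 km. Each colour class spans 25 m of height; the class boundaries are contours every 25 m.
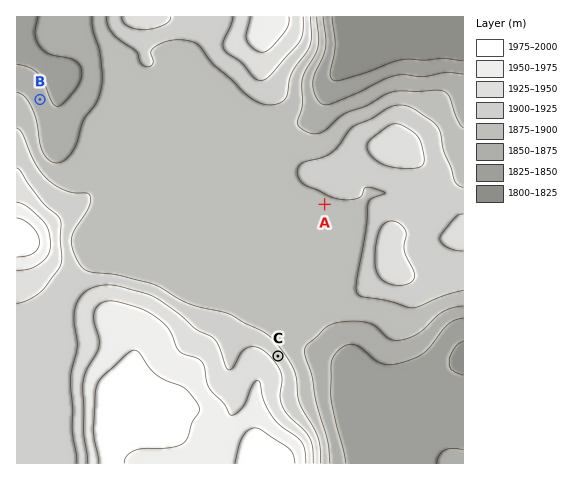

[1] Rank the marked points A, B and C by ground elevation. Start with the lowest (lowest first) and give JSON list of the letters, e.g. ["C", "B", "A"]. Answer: ["B", "A", "C"]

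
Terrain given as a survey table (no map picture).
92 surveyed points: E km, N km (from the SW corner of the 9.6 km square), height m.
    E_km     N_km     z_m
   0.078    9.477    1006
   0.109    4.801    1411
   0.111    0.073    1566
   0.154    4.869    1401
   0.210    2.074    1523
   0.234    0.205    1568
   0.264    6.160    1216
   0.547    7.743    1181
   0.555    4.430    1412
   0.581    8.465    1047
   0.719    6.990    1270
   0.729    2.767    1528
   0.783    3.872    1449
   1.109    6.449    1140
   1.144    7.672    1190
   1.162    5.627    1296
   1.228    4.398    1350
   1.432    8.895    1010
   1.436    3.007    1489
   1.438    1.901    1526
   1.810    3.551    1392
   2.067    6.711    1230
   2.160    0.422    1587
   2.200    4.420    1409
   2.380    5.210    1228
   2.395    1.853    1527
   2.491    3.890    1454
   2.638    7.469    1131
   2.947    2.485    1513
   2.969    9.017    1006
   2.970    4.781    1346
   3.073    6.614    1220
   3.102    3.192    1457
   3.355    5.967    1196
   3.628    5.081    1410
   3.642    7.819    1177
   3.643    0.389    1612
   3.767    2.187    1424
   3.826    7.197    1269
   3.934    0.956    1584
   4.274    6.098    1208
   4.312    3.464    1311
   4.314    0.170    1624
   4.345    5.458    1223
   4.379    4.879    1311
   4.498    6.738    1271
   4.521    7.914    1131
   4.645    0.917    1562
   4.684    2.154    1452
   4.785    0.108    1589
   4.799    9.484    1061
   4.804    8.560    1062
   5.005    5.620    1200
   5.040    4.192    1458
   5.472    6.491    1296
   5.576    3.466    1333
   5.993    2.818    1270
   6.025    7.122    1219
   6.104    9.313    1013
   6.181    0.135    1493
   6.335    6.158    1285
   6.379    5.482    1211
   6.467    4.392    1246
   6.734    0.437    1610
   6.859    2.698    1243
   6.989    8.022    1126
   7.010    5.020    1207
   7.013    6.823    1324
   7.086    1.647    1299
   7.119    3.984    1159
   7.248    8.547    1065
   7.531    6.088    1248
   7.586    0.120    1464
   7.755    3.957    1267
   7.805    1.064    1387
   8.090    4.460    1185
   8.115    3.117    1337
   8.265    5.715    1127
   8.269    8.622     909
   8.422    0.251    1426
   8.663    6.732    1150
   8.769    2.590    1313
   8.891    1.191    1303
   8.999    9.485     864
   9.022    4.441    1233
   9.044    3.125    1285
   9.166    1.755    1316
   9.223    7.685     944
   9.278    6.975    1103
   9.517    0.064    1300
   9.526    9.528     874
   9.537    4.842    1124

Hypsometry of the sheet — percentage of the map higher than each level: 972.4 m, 96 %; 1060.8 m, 87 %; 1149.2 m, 75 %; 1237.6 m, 61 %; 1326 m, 40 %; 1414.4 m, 24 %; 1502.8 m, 14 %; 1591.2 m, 3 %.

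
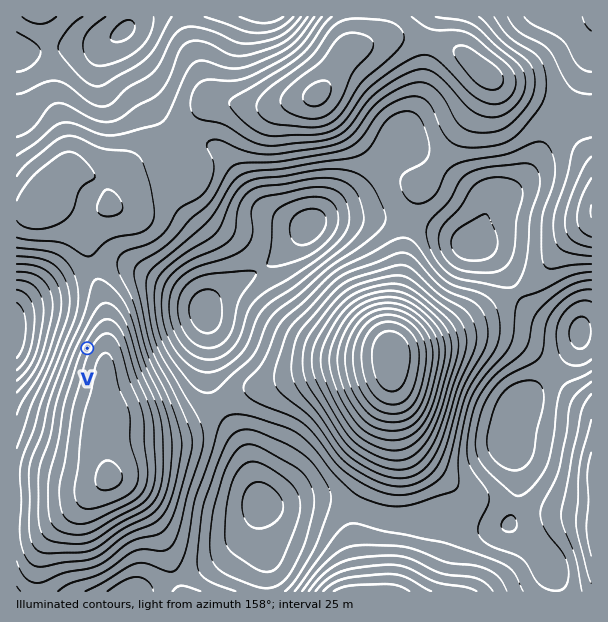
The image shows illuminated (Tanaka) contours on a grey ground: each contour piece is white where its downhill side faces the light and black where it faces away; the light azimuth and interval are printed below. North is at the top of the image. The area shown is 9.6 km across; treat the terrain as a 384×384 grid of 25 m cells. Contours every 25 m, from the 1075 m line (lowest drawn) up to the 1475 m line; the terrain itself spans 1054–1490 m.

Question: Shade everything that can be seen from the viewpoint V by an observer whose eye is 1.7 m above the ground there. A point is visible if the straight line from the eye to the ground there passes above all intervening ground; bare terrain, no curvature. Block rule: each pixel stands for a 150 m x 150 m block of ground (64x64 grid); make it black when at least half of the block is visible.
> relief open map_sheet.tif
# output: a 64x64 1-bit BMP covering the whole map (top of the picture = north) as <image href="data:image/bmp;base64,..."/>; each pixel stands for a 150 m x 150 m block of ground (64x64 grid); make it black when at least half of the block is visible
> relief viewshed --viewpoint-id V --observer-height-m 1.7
<image width="64" height="64" href="data:image/bmp;base64,Qk0+AgAAAAAAAD4AAAAoAAAAQAAAAEAAAAABAAEAAAAAAAACAAATCwAAEwsAAAIAAAAAAAAA////AAAAAAD//AAAAAAAAP//AAAAAAAA///AAAAAAAD///AAAAAAAP//+AAAAAAA///8AAAAAAD///4AAAAAAP///gAAAAAA////AAAAAAD///8AAAAAAP///4AAAAAA////wAAAAAAH///AAAAAAAf//8AAAAAAB///wAAAAAAH///AAAAAAA///8AAAAAAH///AAAAAAA///gAAAAAAD//8AAAAAAAP//gAAAAAAAf/+AAAAAAAB//4AAAAAAAH//gAAAAAAAf/8AAAAAAAD//wAAAAAAAP//AAAAAAAA//+AAAAAAAAf/4AAAAAAAAP/gAAAAAAAAf+AAAAAAAAB/wAAAAAAAAH+AAAAAAAAAPwAAAAAAAAA8AAAAAAAAADAAAAAAAAAAAAAAAAAAAAAAAAAAAAAAAAAAAAAAAAAAAAAAAAAAAAAAAAAAAAAAAAAAAAAAAAAAAAAAAAAAAAAAAAAAAAAAAAAAAAAAAAAAAAAAAAAAAAAAAAAAAAAAAAAAAAAAAAAAAAAAAAAAAAAAAAAAAAAAAAAAAAAAAAAAAAAAAAAAAAAAAAAAAAAAAAAAAAAAAAAAAAAAAAAAAAAAAAAAAAAAAAAAAAAAAAAAAAAAAAAAAAAAAAAAAAAAAAAAAAAAAAAAAAAAAAAAAAAAAAAAAAAAAAAAAAAAAAAAAAAAAAAAAA=="/>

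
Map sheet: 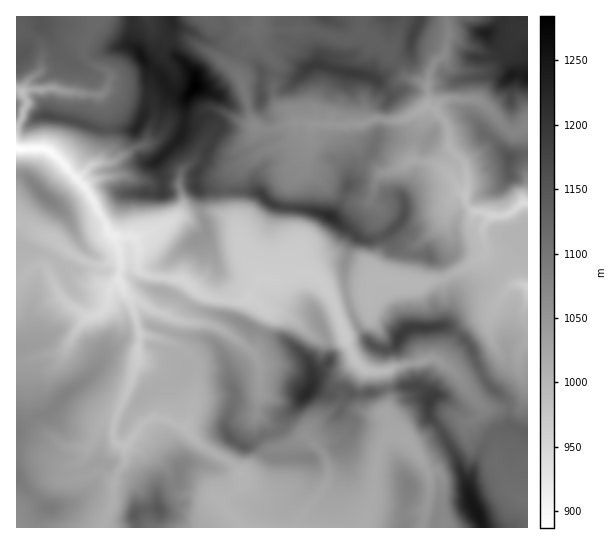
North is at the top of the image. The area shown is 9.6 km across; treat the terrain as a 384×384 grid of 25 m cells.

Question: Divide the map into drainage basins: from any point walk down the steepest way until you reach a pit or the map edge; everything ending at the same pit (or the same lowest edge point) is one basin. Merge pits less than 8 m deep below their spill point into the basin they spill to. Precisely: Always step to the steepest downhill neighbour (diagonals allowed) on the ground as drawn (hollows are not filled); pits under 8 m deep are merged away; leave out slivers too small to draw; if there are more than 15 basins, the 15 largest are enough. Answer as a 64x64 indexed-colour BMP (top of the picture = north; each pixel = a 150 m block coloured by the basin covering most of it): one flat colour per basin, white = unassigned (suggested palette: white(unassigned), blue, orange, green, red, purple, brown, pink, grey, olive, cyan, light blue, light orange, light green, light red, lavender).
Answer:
<image width="64" height="64" href="data:image/bmp;base64,Qk12CAAAAAAAAHYAAAAoAAAAQAAAAEAAAAABAAQAAAAAAAAIAAATCwAAEwsAABAAAAAAAAAA////ALR3HwAOf/8ALKAsACgn1gC9Z5QAS1aMAMJ34wB/f38AIr28AM++FwDox64AeLv/AIrfmACWmP8A1bDFAKqhERERERETMzMzMzMzMzMzERERERERERERERERZmZmqqERERERERMzMzMzMzMzMzMRERERERERERERERFmZmaqqhERERERERMzMzMzMzMzMxERERERERERERERFmZmZqqhERERERERETMzMzMzMzMzMREREREREREREREWZmZmqhERERERERERMzMzMzMzMzMzERERERERERERERZmZmahERERERERERERMzMzMzMzMzMxERERERERERERFmZmZhEREREREREREREzMzMzMzMzMzEREREREREREREWZmZmERERERERERERERMzMzMzMzMzMRERERERERERERZmZmYRERERERERERERERERMzMzMzMxEREREREREREREWZmZhERERERERERERERERETMzERERERERERERERERERZmZmERERERERERERERERERMREREREREREREREREREREWZmYRERERERERERERERERERERERERERERERERERERERZmZhERERERERERERERERERERERERERERERERERERERERZVEREREREREREREREREREREREREREREREREREREREREVURERERERERERERERERERERERERERERERERERERERERVRERERERERERERERERERERERERERERERERERERERERFVERERERERERERERERERERERERERERERERERERERERFVURERERERERERERERERERERERERERERERERERERERFVVRERERERERERERERERERERERERERERERERERERERFVVVERERERERERERERERERERERERERERERERERERERFVVVUREREREREREREREREREREREREREREREREREREREVVVVREREREREREREREREREREREREREREREREREREREVVVVVERERERERERERERERERERERERERERERRBERERERVVVVURERERERERERERERERERERERERERERREQRERERVVVVVRERERERERERERERERERERERERERERRERBERERVVVVVVERERERERERERERERERERERERERERFEREREREVVVVVVURERERERERERERERERERERERERERFERERERERVVVVVVREREREREREREREREREREREREREREURERERERFVVVVVVERERERERERERERERERERERERERERRERERERERVVVVVURERERERERERERERERERERERERERREREREREQiVVVVVRERERERERERERERERERERERERERFERERERERCIiVVVVEREREREREREREREREREREREREREUREREREREIiIiVVURERERERERERERERERERERERERERREREREREIiIiIlVRERERERERERERERERERERERERERFEREREREIiIiIiJVERERERERERERERERERERERERERERREREQiIiIiIiIlURERERERERERERERERERERERERERFEREQiIiIiIiIiJRERERERERERERERERERERERERERERIiQiIiIiIiIiIiERERERERERERERERERERERERERESIiIiIiIiIiIiIiIRERERERERERERERERERERERERESIiIiIiIiIiIiIiIhERERERERERERERERERERERERERIiIiIiIiIiIiIiIiERERERERERERERERERERERERERESIiIiIiIiIiIiIiIRERERERERERERERERERERERERERIiIiIiIiIiIiIiIhEREREREREREREREREREREREREREiIiIiIiIiIiIiIiERERERERERERERERERERERERERERIiIiIiIiIiIiIiIREREREREREREREREREREREREREREiIiIiIiIiIiIiIhERERERERERERERERERERERERERERIiIiIiIiIiIiIiERERERERERERERERERERERERERERESIiIiIiIiIiIiIREREREREREREREREREREREREREREREiIiIiIiIiIhERERERERERERERERERERERERERERERESIiIiIiIiIiERERERERERERERERERERERERERERERERIiIiIiIiIiIhERERERERERERERERERERERERERERERESIiIiIiIiIiERERERERERERERERERERERERERERERERIiIiIiIiIiIREREREREREREREREREREREREREREREREiIiIiIiIiIhGRERERERERERERERERERERERERERERERIiIiIiIiIiEZkRERERERERERGIERERERERERERERERESIiIiIiIiIRmZERERERERERGIgRERERERERERERERERERERIiIiIhGZmRERERERERGIiBERERERF3EREREREREREREREREREZmZkRERERERGIiIEREREXd3d3ERERERERERERERERERmZmZERERERGIiIEREREXd3d3cREREREREREREREREREZmZERERERGIiIERERF3d3d3cRERERERERERERERERERGZkRERERGIiIERERd3d3d3cREREREREREREREREREREZkREREREYiIgREREXd3d3cRERERERERERERERERERERERERERERGIiBERERd3d3dxEREREREREREREREREREREREREREREYiIERERF3d3d3ERERERERERERERERERER"/>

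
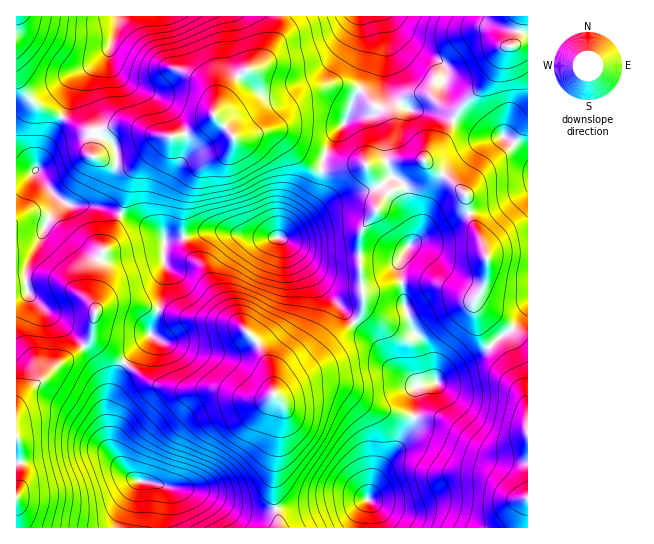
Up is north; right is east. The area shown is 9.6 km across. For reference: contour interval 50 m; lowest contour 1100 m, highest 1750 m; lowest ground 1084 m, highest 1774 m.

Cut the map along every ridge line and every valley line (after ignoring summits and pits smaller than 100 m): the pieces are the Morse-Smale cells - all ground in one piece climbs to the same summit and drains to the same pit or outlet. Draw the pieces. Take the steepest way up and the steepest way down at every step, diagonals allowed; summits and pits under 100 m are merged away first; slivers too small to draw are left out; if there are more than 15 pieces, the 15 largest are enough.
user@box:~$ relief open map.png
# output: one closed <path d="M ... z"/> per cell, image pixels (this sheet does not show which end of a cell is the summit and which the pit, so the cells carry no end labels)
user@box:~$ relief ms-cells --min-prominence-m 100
<path d="M378 256l-18 1 4 45-1 8-8 12 18 17 15 24 29 23-2 4-2 32-40 61-10 31-2 13 166 1 1-121-11-25-17-27-10-8-48 29-5 7-5-9-5-24-7-12-7-7-9-26-4-30 1-17-7 2z"/><path d="M221 231l-19 1-38 10 1 31-5 30-9 32-24 24-2 4 24 18 9 4 25 6 34-2 29 10 20 0 5-3 19-20 23-15 25-26 17-13-30-31-14-21-26-30-6-3-24 0z"/><path d="M214 115l-15 13-10 5-30 6-17 17-16 8-16-1-16-6-2-2 1-24-7 0-24-14-17 28-9 26 13 19 13 11 8 4 29 2 24 8 32 14 9 8 1 4 44-10 21 1 25 5 24 0 36-40 4-8 2-19-14-6-28-29-5-3-11 0-16 5-13 0z"/><path d="M125 363l-8 12-10 35 2 36 12 21 10 10 8 4 19 3 6 5 1 8-4 30 118 1-6-34 0-15 6-50 4-16-2-11-7-7-17 5-22-4-18-7-34 2-25-6-9-4z"/><path d="M355 323l-17 12-25 26-23 15-17 18 10 12-10 73 2 26 6 23 80 0 2-14 10-31 40-61 2-32 2-4-29-23-15-24z"/><path d="M58 197l-2 1 0 8-31 63-9 2 1 134 3-7 9-9 60-48 4-14 2 12 30 24 26-28 10-38 4-31-1-29-5-5-46-21-22-6-21 0z"/><path d="M93 327l-4 14-60 48-9 9-4 8 1 122 144-1 4-30-1-8-6-5-19-3-8-4-10-10-10-17-4-40 10-35 7-12-29-24z"/><path d="M279 16l-160 0-11 35-33 28-12 38 23 14 12 0 17-6 16 0 31 11 16 0 11-3 10-5 14-11 18-32 10-12 17-6 7-8 14-25z"/><path d="M425 161l-5 12-9 10-20 8-10 10-5 10-15 19-1 25 18 1 16 4 9-3-3 4 0 14 4 30 9 26 7 7 7 12 5 24 5 9 5-7 49-30-10-12-6-23 0-10 8-12 4-14 0-20-18-40-2-20-14-14z"/><path d="M366 16l-85 0-2 18-11 21-10 12-13 4-9 7-20 31-1 8 19 20 13 0 16-5 11 0 5 3 28 29 14 5 7-23 17-24 7-20 11-16 6-16 4-16 0-16z"/><path d="M454 120l-11 21-16 14-3 6 29 20 14 14 2 20 18 40 0 20-4 14-6 8 0 5 8 7 28 19 15-21 0-153-25-18-20 0z"/><path d="M522 16l-139 0 2 10 0 56 3 8 10 13 11 6 28 4 16 7 10-15 26-26 8-13 6-16 3-3 9-2 4-8z"/><path d="M382 16l-15 1 0 5 6 16 0 16-4 16-6 16-11 16-7 20-17 24-5 13-1 12 17-2 23-5 11 1 21-5 29 0 20-19 10-19-16-9-28-4-16-11-8-16 0-56z"/><path d="M118 16l-102 1 0 60 9 16 12 12 26 12 12-38 33-28 9-26z"/><path d="M365 164l-43 7-3 18-4 8-35 41 37 19 42-1 2-26 24-35 0-4z"/>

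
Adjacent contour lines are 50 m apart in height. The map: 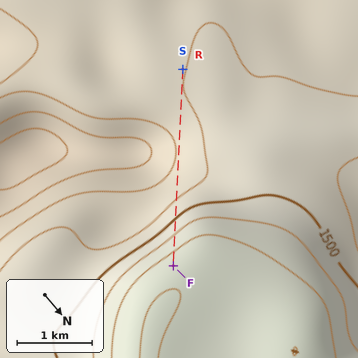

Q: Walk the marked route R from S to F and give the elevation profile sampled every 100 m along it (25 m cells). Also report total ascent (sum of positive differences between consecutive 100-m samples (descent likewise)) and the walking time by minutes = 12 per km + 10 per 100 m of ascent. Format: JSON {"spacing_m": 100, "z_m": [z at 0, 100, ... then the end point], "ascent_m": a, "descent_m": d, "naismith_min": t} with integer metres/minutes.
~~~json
{"spacing_m": 100, "z_m": [1551, 1551, 1550, 1551, 1553, 1556, 1563, 1571, 1579, 1587, 1592, 1594, 1593, 1590, 1585, 1578, 1568, 1555, 1539, 1519, 1498, 1474, 1450, 1426, 1405, 1387, 1373, 1371], "ascent_m": 44, "descent_m": 224, "naismith_min": 36}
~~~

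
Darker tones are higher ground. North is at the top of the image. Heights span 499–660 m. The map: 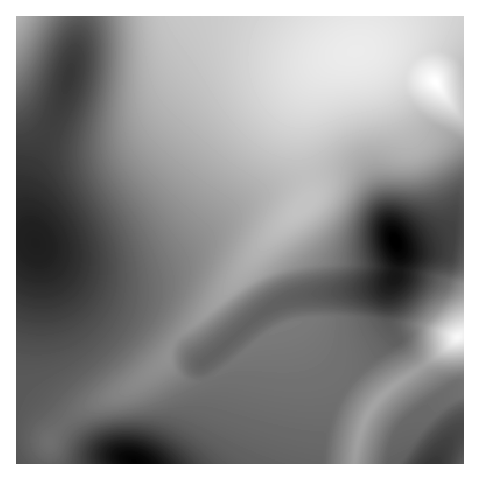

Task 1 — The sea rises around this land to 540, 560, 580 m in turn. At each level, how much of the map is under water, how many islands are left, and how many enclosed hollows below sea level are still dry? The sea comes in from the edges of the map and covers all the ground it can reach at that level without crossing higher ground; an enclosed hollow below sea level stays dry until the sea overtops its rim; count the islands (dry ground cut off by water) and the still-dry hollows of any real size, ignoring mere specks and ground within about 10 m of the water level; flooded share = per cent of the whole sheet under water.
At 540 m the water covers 19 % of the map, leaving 0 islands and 0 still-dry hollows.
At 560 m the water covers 32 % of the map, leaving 0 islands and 0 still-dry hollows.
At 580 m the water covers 46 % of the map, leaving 0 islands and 0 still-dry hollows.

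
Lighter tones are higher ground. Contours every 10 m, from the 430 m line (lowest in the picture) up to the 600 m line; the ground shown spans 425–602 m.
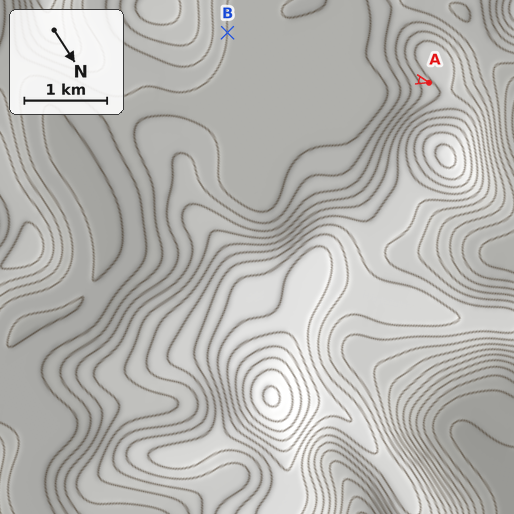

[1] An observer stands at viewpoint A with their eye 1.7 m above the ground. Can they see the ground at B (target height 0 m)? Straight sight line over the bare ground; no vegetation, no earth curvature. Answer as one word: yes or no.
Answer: yes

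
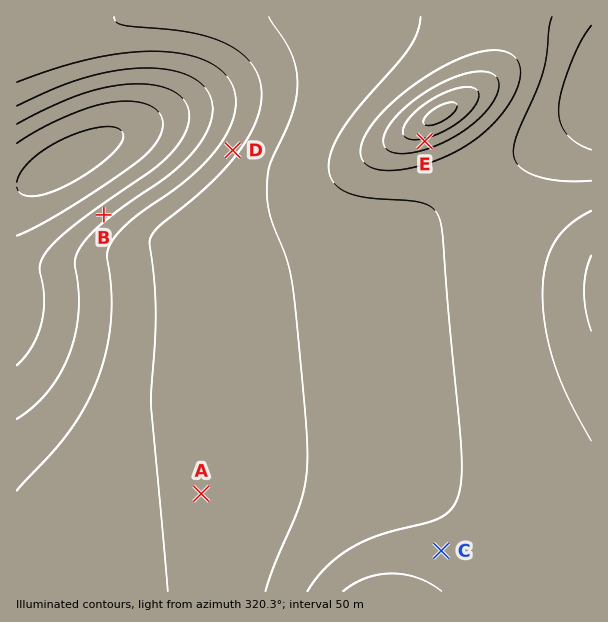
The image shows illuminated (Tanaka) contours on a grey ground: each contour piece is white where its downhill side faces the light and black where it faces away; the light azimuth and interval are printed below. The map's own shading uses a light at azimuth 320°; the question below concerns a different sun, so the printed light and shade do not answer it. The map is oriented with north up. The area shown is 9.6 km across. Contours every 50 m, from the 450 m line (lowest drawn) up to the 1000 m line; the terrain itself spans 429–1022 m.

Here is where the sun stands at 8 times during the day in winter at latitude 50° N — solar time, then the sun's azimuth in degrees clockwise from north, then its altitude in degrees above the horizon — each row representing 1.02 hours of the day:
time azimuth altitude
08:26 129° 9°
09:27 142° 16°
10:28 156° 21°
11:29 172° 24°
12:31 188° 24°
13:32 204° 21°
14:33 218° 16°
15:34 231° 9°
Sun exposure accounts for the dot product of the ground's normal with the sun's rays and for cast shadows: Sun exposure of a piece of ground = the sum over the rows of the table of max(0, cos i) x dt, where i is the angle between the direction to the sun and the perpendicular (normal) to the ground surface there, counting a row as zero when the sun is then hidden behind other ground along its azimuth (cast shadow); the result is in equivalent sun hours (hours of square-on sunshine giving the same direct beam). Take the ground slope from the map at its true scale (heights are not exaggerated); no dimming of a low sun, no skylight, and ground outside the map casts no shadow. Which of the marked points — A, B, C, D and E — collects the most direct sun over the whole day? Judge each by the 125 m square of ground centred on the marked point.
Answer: E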